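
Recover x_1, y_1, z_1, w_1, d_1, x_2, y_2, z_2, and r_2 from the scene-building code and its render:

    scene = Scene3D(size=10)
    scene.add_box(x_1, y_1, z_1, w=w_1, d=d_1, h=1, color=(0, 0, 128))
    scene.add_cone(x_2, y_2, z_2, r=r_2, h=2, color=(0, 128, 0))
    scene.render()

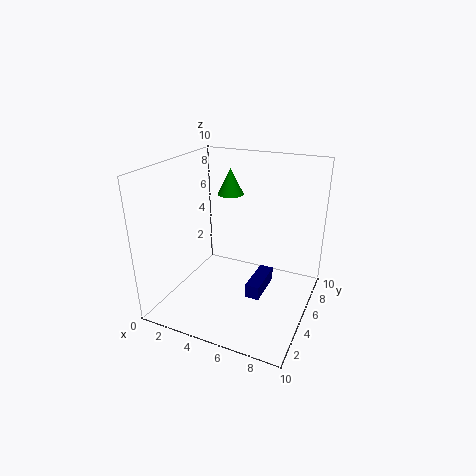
x_1 = 6; y_1 = 4; z_1 = 1; w_1 = 1; d_1 = 3; x_2 = 3; y_2 = 8; z_2 = 7; r_2 = 1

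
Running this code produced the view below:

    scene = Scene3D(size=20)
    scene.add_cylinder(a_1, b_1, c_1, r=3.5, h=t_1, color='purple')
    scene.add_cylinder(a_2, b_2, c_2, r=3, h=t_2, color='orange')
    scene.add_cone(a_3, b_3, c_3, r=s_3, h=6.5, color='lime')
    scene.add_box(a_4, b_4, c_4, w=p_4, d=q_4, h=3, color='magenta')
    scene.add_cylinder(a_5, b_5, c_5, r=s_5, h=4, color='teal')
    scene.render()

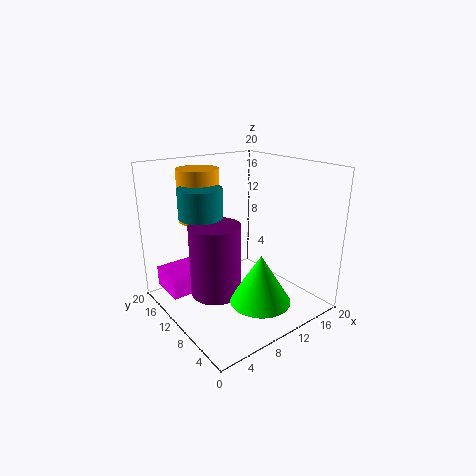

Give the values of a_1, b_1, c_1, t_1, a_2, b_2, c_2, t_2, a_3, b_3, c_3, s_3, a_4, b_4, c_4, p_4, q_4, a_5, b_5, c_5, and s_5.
a_1 = 6.5, b_1 = 10.5, c_1 = 2.5, t_1 = 10, a_2 = 7.5, b_2 = 16, c_2 = 11.5, t_2 = 7.5, a_3 = 9.5, b_3 = 4.5, c_3 = 3, s_3 = 4, a_4 = 1.5, b_4 = 13.5, c_4 = 1.5, p_4 = 6.5, q_4 = 5.5, a_5 = 6, b_5 = 13, c_5 = 13, s_5 = 3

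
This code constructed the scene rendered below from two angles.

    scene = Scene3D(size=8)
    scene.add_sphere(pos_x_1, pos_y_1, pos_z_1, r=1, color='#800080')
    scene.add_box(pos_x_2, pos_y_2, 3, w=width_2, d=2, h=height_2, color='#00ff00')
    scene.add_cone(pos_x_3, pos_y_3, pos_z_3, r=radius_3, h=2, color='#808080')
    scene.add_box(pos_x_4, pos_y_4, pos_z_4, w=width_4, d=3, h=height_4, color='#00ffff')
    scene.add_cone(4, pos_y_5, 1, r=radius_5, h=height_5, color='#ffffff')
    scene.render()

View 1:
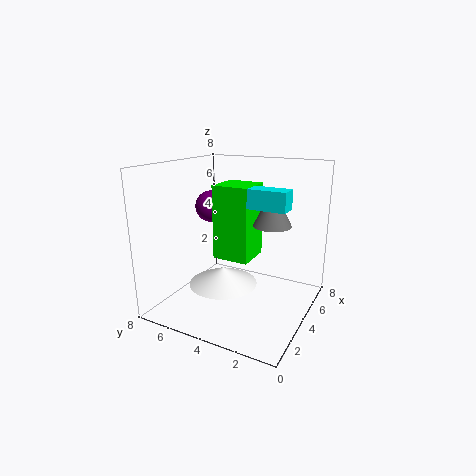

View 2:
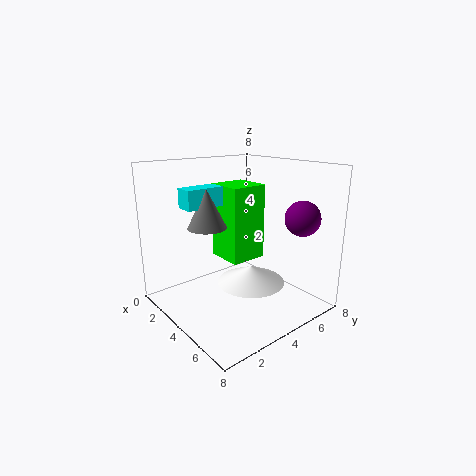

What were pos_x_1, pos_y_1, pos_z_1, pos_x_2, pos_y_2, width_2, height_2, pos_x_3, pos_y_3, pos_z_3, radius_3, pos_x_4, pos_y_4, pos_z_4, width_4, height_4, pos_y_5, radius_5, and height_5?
pos_x_1 = 6; pos_y_1 = 7; pos_z_1 = 5; pos_x_2 = 3; pos_y_2 = 3; width_2 = 2; height_2 = 4; pos_x_3 = 4; pos_y_3 = 2; pos_z_3 = 5; radius_3 = 1; pos_x_4 = 3; pos_y_4 = 1; pos_z_4 = 6; width_4 = 1; height_4 = 1; pos_y_5 = 5; radius_5 = 2; height_5 = 1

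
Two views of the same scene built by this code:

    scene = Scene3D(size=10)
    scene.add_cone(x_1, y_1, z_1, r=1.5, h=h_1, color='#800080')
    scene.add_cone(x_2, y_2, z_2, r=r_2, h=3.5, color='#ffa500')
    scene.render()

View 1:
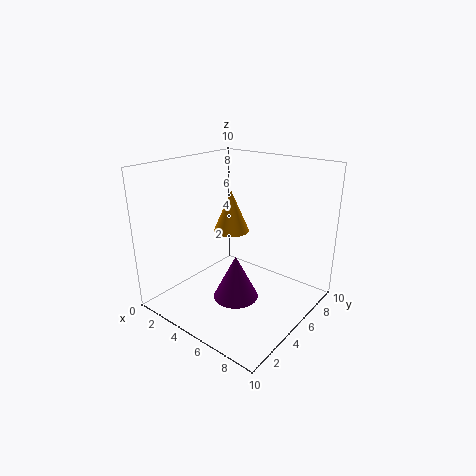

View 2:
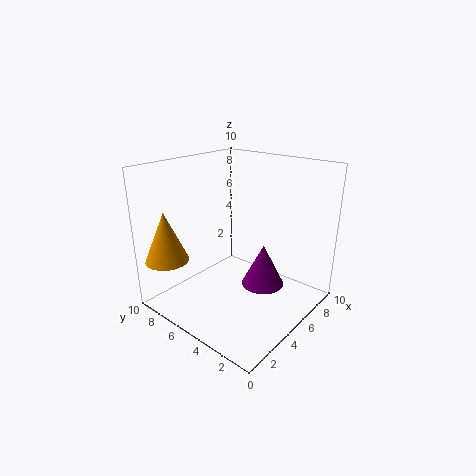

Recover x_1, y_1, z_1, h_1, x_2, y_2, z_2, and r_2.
x_1 = 6; y_1 = 3.5; z_1 = 1.5; h_1 = 3; x_2 = 1.5; y_2 = 8.5; z_2 = 3.5; r_2 = 1.5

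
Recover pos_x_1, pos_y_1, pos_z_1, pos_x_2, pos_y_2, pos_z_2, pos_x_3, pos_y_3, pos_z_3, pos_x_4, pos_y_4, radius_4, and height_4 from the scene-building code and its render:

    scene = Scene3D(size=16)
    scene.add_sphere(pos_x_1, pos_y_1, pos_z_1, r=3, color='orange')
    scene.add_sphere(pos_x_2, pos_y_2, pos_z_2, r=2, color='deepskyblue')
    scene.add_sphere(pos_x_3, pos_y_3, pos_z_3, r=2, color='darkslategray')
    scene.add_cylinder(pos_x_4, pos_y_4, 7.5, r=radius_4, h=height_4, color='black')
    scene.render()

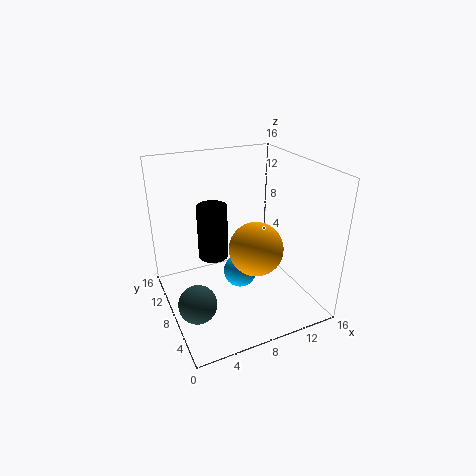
pos_x_1 = 9.5, pos_y_1 = 6.5, pos_z_1 = 7, pos_x_2 = 9, pos_y_2 = 9.5, pos_z_2 = 2.5, pos_x_3 = 2, pos_y_3 = 5, pos_z_3 = 3, pos_x_4 = 4.5, pos_y_4 = 6.5, radius_4 = 1.5, height_4 = 5.5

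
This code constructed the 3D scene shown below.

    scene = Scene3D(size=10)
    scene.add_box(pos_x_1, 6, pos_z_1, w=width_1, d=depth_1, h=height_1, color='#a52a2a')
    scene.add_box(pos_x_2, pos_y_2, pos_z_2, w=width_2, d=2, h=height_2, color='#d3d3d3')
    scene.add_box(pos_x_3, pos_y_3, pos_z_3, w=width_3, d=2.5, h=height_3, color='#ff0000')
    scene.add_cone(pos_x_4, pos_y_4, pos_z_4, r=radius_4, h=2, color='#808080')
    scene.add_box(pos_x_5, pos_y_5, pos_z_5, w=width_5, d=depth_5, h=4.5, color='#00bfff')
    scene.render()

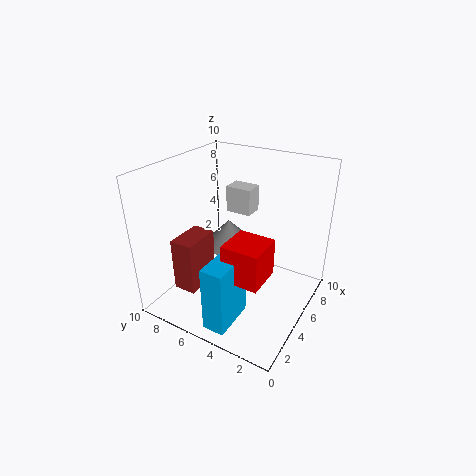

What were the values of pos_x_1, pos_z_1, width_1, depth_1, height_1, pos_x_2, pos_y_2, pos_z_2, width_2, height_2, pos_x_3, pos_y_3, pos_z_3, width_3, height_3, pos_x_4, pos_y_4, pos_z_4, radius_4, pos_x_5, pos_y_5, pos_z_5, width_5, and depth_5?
pos_x_1 = 1, pos_z_1 = 2.5, width_1 = 2.5, depth_1 = 1.5, height_1 = 3.5, pos_x_2 = 7.5, pos_y_2 = 5.5, pos_z_2 = 5.5, width_2 = 1.5, height_2 = 2, pos_x_3 = 2, pos_y_3 = 2, pos_z_3 = 3.5, width_3 = 2.5, height_3 = 2.5, pos_x_4 = 7, pos_y_4 = 7, pos_z_4 = 3, radius_4 = 2, pos_x_5 = 0.5, pos_y_5 = 3.5, pos_z_5 = 0.5, width_5 = 3, depth_5 = 1.5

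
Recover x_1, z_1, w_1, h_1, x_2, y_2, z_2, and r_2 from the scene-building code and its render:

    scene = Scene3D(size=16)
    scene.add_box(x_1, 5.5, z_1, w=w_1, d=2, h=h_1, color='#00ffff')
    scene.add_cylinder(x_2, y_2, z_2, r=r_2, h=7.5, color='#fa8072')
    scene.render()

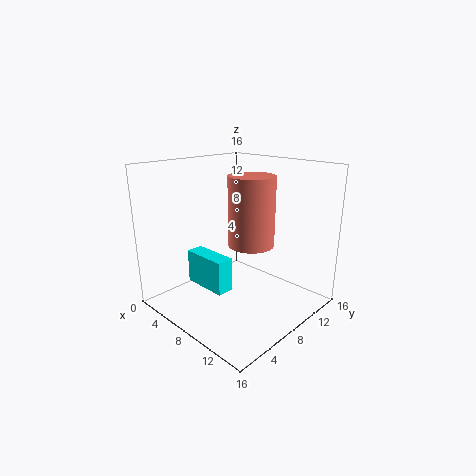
x_1 = 2
z_1 = 1.5
w_1 = 5.5
h_1 = 4
x_2 = 9.5
y_2 = 8.5
z_2 = 7.5
r_2 = 2.5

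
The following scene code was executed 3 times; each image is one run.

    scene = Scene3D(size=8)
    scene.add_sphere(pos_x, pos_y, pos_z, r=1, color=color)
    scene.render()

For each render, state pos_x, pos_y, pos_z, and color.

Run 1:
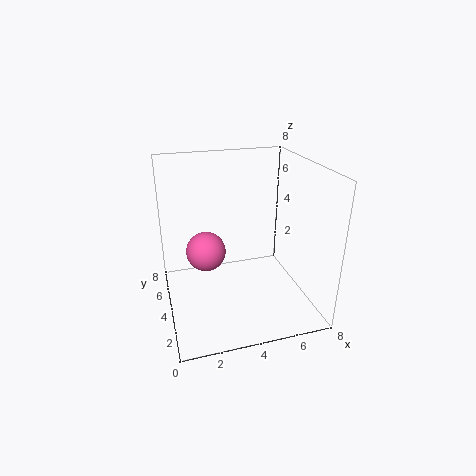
pos_x = 2
pos_y = 3
pos_z = 4
color = 'hotpink'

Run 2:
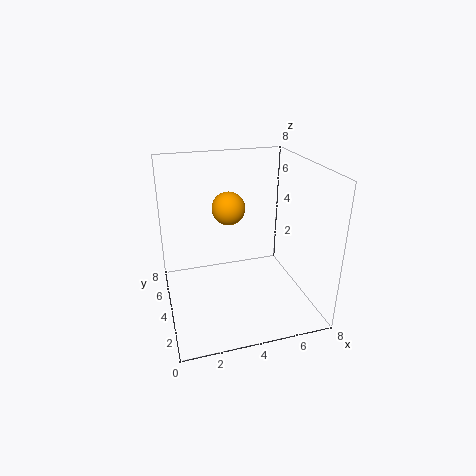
pos_x = 4
pos_y = 6
pos_z = 5
color = 'orange'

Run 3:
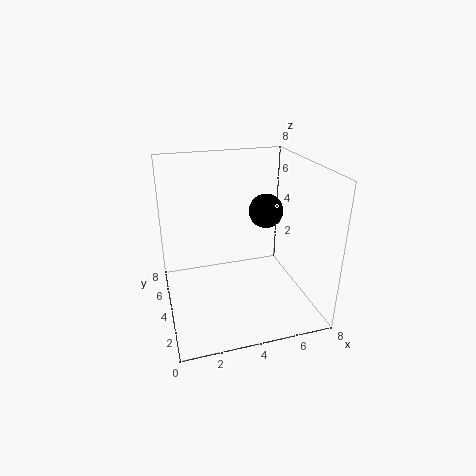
pos_x = 6
pos_y = 5
pos_z = 5
color = 'black'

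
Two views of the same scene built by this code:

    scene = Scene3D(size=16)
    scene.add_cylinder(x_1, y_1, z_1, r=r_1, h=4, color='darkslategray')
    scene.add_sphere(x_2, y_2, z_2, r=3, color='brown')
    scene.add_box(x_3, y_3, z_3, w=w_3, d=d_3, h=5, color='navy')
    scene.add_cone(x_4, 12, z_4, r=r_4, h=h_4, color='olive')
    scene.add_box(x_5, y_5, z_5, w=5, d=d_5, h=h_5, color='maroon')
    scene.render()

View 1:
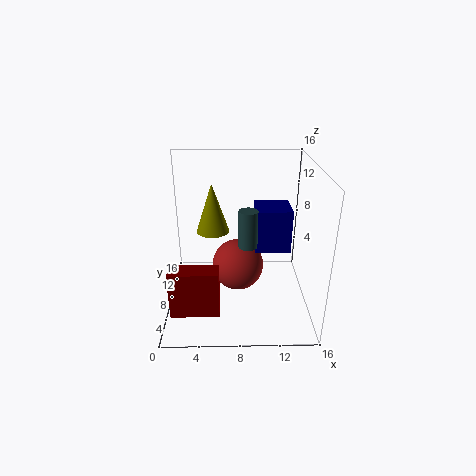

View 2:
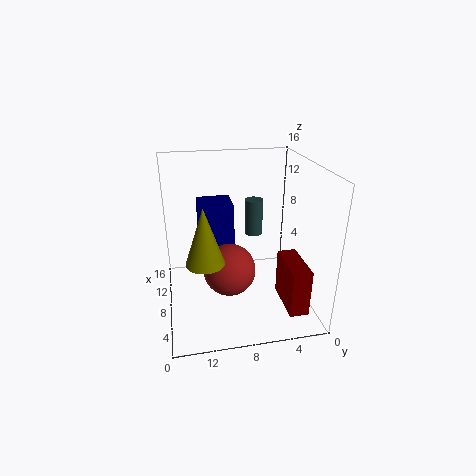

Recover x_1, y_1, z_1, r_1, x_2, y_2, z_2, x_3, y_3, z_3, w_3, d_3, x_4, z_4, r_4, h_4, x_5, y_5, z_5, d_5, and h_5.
x_1 = 9; y_1 = 6; z_1 = 8; r_1 = 1; x_2 = 8; y_2 = 9; z_2 = 4; x_3 = 10; y_3 = 8; z_3 = 6; w_3 = 4; d_3 = 4; x_4 = 5; z_4 = 7; r_4 = 2; h_4 = 6; x_5 = 1; y_5 = 2; z_5 = 2; d_5 = 2; h_5 = 5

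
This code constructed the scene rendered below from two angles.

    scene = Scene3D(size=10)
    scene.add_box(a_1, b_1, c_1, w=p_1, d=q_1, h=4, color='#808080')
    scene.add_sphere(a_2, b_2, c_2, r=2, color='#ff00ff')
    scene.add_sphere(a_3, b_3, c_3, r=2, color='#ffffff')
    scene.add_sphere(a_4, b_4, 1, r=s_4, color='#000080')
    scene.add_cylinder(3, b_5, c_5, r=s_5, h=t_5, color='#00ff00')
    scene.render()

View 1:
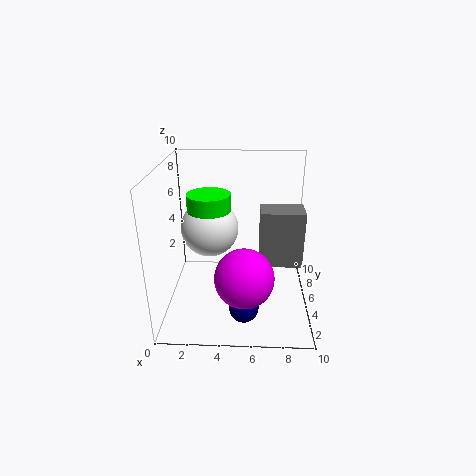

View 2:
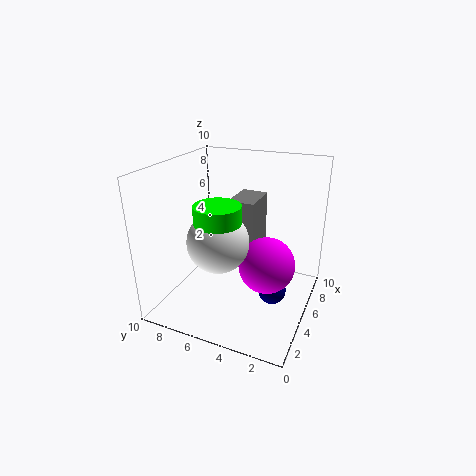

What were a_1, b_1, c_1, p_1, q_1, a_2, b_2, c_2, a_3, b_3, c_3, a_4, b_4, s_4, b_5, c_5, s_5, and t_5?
a_1 = 6.5, b_1 = 4.5, c_1 = 3, p_1 = 3, q_1 = 2, a_2 = 5.5, b_2 = 3, c_2 = 3, a_3 = 3, b_3 = 5.5, c_3 = 5.5, a_4 = 5.5, b_4 = 2.5, s_4 = 1, b_5 = 5.5, c_5 = 4.5, s_5 = 1.5, t_5 = 3.5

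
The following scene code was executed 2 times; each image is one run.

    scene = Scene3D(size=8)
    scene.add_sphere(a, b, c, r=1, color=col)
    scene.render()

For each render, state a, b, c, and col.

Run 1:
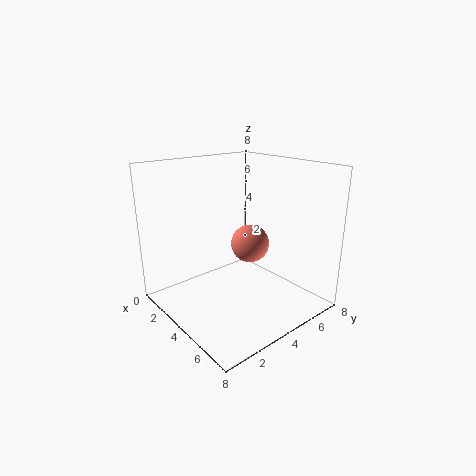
a = 5
b = 4
c = 4
col = 'salmon'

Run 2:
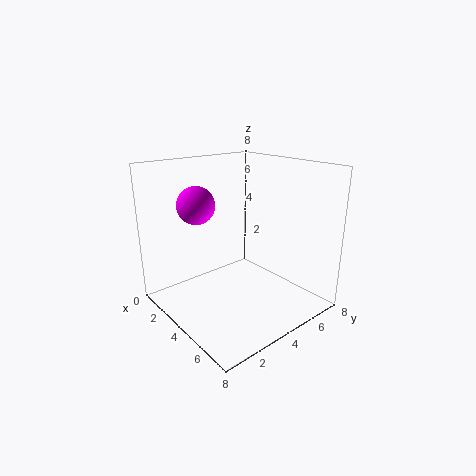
a = 3
b = 2
c = 6
col = 'magenta'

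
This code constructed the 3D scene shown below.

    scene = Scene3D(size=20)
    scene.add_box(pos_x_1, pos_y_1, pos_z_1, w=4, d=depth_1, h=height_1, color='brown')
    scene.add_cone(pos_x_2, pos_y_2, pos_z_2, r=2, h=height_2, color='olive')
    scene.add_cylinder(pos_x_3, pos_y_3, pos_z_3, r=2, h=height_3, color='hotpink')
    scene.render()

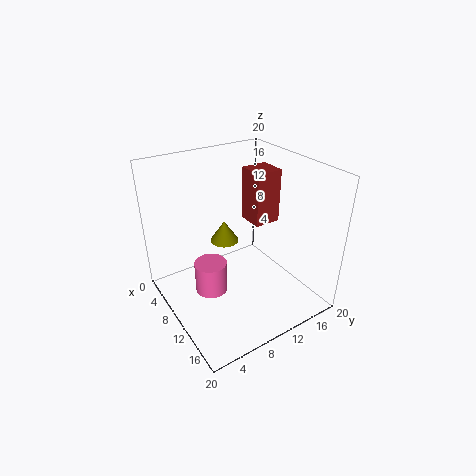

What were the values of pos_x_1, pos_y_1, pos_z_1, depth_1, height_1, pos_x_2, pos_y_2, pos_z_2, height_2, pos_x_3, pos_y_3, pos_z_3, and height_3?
pos_x_1 = 5; pos_y_1 = 14; pos_z_1 = 10; depth_1 = 4; height_1 = 8; pos_x_2 = 8; pos_y_2 = 9; pos_z_2 = 9; height_2 = 3; pos_x_3 = 13; pos_y_3 = 4; pos_z_3 = 6; height_3 = 4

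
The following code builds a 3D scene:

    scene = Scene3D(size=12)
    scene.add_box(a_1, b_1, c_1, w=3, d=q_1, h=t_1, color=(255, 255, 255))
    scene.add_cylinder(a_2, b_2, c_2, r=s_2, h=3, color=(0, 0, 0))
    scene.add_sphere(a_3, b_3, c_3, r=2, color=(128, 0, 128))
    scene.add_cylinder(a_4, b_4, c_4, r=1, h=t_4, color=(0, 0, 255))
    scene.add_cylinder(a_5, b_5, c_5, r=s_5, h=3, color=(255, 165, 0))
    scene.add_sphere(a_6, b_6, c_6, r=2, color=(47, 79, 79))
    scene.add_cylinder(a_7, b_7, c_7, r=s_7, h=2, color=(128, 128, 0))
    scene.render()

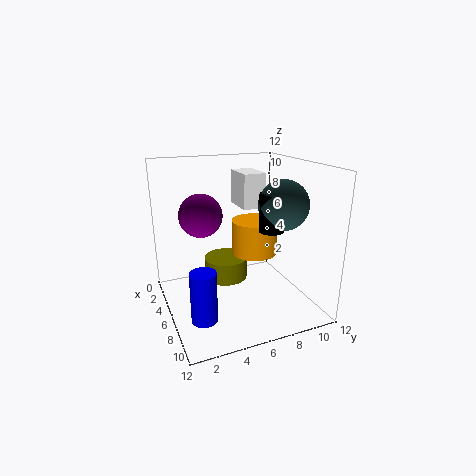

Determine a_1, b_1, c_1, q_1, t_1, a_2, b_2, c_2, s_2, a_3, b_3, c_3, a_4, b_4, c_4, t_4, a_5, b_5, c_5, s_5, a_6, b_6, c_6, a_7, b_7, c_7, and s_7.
a_1 = 2; b_1 = 7; c_1 = 8; q_1 = 2; t_1 = 3; a_2 = 8; b_2 = 8; c_2 = 7; s_2 = 1; a_3 = 2; b_3 = 4; c_3 = 7; a_4 = 9; b_4 = 2; c_4 = 1; t_4 = 4; a_5 = 5; b_5 = 8; c_5 = 4; s_5 = 2; a_6 = 8; b_6 = 9; c_6 = 9; a_7 = 3; b_7 = 6; c_7 = 1; s_7 = 2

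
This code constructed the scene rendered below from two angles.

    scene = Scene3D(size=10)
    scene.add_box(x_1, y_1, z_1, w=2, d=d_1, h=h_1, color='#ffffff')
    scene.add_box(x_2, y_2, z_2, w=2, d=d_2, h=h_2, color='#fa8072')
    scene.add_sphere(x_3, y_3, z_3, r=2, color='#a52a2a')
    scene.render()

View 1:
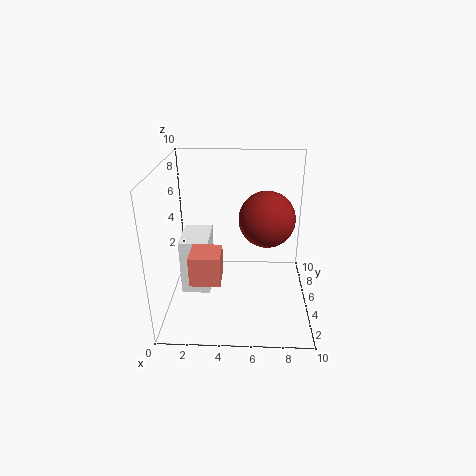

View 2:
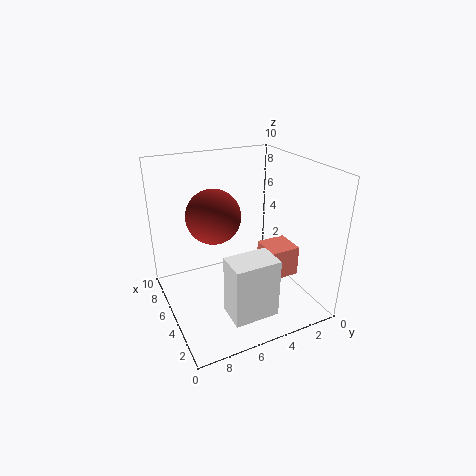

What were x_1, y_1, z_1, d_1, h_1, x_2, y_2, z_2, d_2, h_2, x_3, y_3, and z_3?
x_1 = 1
y_1 = 4
z_1 = 1
d_1 = 3
h_1 = 4
x_2 = 2
y_2 = 2
z_2 = 3
d_2 = 2
h_2 = 2
x_3 = 7
y_3 = 6
z_3 = 6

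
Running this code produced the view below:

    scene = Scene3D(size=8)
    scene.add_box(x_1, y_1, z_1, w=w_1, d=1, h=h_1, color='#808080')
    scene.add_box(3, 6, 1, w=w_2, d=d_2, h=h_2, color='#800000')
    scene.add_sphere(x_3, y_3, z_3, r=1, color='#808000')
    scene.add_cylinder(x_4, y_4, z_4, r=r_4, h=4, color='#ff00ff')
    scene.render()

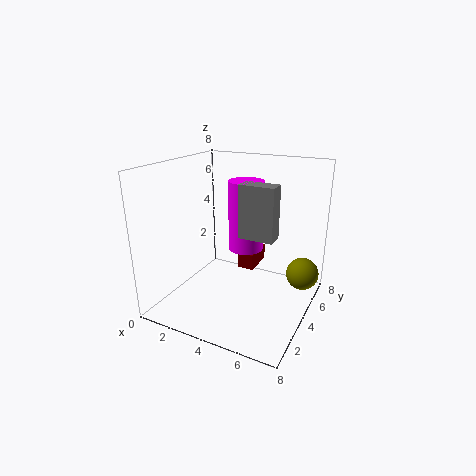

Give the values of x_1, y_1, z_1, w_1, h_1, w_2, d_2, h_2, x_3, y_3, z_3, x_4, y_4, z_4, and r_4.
x_1 = 4, y_1 = 4, z_1 = 4, w_1 = 2, h_1 = 3, w_2 = 1, d_2 = 2, h_2 = 1, x_3 = 7, y_3 = 7, z_3 = 1, x_4 = 4, y_4 = 5, z_4 = 3, r_4 = 1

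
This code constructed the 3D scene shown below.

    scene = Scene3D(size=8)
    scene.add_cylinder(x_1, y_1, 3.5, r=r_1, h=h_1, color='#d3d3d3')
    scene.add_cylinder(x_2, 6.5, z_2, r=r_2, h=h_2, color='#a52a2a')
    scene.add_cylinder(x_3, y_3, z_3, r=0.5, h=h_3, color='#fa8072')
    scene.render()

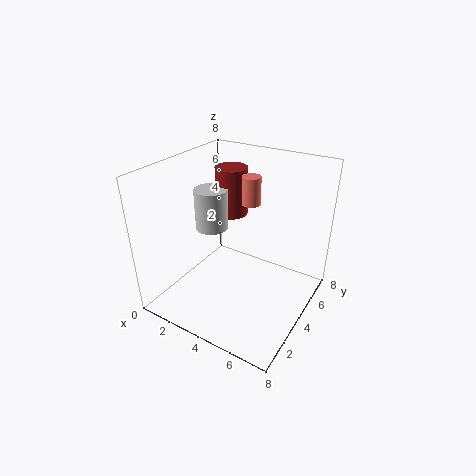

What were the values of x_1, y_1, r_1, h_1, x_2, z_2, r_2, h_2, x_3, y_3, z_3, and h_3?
x_1 = 1.5; y_1 = 5; r_1 = 1; h_1 = 2.5; x_2 = 2; z_2 = 4; r_2 = 1; h_2 = 3; x_3 = 4.5; y_3 = 4.5; z_3 = 6; h_3 = 1.5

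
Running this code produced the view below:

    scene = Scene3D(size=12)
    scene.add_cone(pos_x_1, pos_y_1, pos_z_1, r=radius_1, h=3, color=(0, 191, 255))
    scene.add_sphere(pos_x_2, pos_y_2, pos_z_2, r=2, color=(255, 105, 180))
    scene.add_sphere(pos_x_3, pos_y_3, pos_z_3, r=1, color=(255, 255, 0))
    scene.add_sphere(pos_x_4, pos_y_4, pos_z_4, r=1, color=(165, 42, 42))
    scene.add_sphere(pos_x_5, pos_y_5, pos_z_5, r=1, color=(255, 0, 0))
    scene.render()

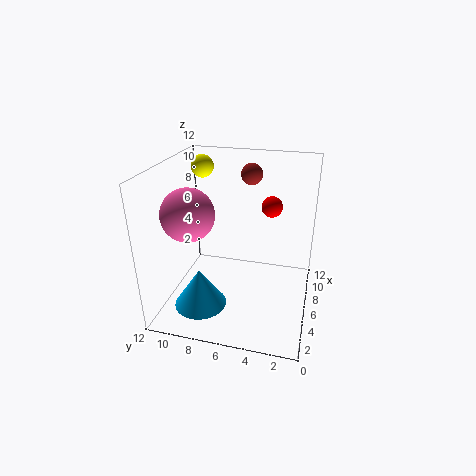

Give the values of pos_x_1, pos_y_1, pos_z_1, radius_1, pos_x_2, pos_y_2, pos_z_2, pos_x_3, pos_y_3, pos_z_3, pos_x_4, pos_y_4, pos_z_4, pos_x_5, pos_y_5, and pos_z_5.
pos_x_1 = 2; pos_y_1 = 8; pos_z_1 = 2; radius_1 = 2; pos_x_2 = 3; pos_y_2 = 9; pos_z_2 = 9; pos_x_3 = 9; pos_y_3 = 10; pos_z_3 = 11; pos_x_4 = 11; pos_y_4 = 6; pos_z_4 = 10; pos_x_5 = 11; pos_y_5 = 4; pos_z_5 = 7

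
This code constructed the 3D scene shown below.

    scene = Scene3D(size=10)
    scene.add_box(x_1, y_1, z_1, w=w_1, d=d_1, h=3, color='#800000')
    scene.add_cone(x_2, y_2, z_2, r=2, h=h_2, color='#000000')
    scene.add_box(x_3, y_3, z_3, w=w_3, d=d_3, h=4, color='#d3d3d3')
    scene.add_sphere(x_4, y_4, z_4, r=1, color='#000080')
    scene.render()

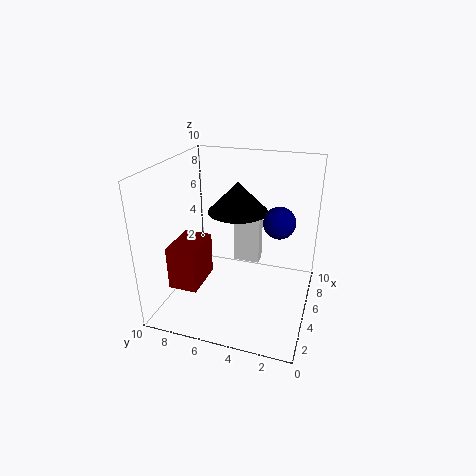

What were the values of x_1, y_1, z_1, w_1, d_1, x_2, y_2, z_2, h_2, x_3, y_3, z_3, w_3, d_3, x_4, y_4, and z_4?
x_1 = 2, y_1 = 7, z_1 = 2, w_1 = 3, d_1 = 2, x_2 = 5, y_2 = 5, z_2 = 7, h_2 = 2, x_3 = 7, y_3 = 4, z_3 = 2, w_3 = 1, d_3 = 2, x_4 = 4, y_4 = 2, z_4 = 7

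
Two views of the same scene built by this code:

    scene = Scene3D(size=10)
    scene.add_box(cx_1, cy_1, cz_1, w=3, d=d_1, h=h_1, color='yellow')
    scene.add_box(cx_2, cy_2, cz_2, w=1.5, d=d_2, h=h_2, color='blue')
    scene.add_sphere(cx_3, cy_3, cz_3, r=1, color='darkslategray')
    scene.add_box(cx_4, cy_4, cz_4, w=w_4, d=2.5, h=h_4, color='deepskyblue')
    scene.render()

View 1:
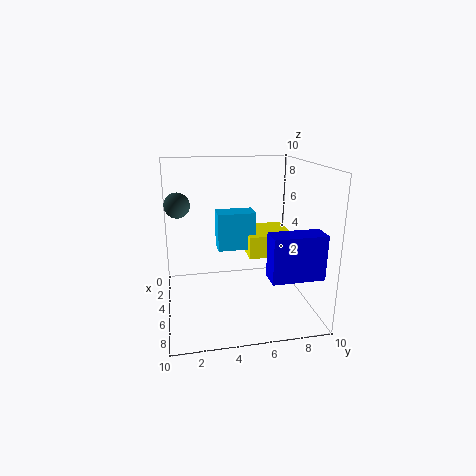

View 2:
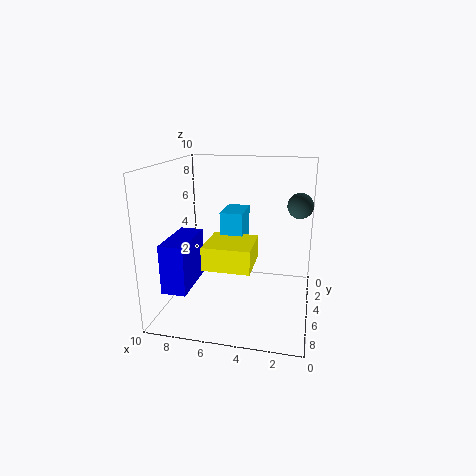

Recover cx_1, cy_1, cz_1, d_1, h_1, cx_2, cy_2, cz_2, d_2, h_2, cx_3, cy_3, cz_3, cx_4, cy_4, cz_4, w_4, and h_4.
cx_1 = 3.5, cy_1 = 5.5, cz_1 = 4, d_1 = 3, h_1 = 1.5, cx_2 = 7, cy_2 = 6.5, cz_2 = 3, d_2 = 3.5, h_2 = 3, cx_3 = 1, cy_3 = 1, cz_3 = 6.5, cx_4 = 4.5, cy_4 = 3.5, cz_4 = 4.5, w_4 = 1.5, h_4 = 2.5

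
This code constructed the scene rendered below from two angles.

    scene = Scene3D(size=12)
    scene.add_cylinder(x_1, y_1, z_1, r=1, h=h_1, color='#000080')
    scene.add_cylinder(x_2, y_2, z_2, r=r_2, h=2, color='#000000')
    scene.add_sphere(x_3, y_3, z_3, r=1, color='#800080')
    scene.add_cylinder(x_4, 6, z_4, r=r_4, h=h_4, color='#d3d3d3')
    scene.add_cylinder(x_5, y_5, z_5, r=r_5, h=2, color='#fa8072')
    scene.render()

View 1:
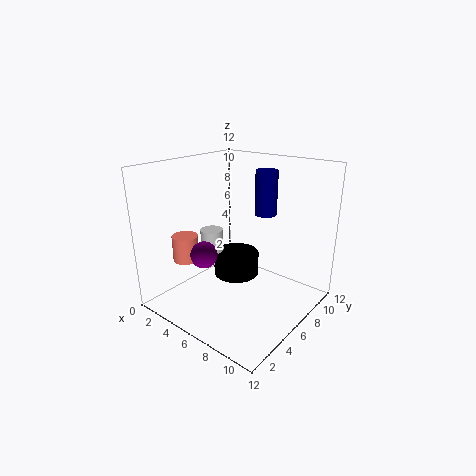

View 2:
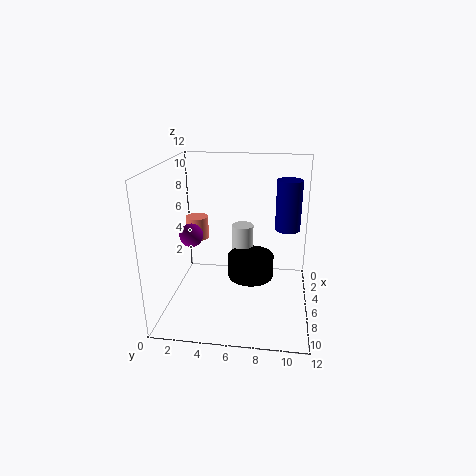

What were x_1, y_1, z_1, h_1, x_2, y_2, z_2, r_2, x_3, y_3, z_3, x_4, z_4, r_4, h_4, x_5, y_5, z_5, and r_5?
x_1 = 6
y_1 = 10
z_1 = 7
h_1 = 4
x_2 = 5
y_2 = 7
z_2 = 2
r_2 = 2
x_3 = 6
y_3 = 2
z_3 = 6
x_4 = 3
z_4 = 3
r_4 = 1
h_4 = 3
x_5 = 4
y_5 = 2
z_5 = 5
r_5 = 1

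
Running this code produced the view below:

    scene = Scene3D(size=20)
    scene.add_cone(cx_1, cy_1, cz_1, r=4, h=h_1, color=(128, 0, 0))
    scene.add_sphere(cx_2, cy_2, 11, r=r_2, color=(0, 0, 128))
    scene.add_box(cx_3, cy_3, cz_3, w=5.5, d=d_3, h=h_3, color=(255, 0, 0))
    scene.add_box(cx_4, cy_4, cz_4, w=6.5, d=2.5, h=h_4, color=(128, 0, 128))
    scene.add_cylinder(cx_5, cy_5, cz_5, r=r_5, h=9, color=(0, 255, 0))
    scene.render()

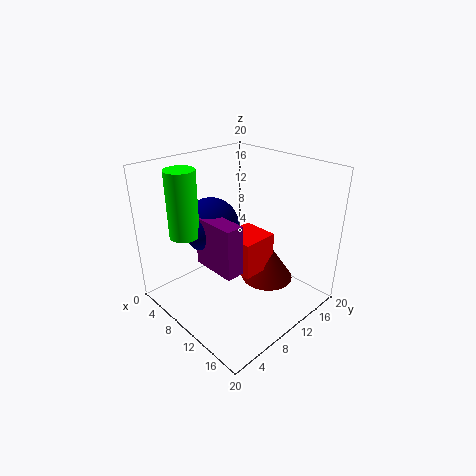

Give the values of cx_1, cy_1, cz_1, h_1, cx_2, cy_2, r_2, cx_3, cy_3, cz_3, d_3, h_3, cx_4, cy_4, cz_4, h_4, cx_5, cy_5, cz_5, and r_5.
cx_1 = 10.5
cy_1 = 16
cz_1 = 1
h_1 = 6
cx_2 = 6
cy_2 = 8.5
r_2 = 4
cx_3 = 6
cy_3 = 10.5
cz_3 = 3.5
d_3 = 5.5
h_3 = 5.5
cx_4 = 6.5
cy_4 = 5.5
cz_4 = 6.5
h_4 = 7
cx_5 = 6
cy_5 = 4
cz_5 = 11
r_5 = 2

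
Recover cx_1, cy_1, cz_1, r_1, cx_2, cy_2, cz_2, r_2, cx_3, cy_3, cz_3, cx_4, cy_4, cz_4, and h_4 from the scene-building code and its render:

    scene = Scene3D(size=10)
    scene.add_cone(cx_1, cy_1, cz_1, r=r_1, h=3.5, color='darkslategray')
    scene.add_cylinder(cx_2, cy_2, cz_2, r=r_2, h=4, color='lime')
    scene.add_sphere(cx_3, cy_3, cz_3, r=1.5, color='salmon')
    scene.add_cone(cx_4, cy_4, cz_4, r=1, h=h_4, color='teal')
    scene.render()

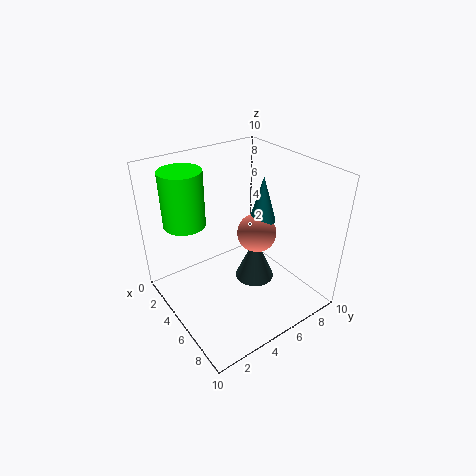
cx_1 = 4.5, cy_1 = 7, cz_1 = 0.5, r_1 = 1.5, cx_2 = 2, cy_2 = 2.5, cz_2 = 5.5, r_2 = 1.5, cx_3 = 4, cy_3 = 7.5, cz_3 = 4, cx_4 = 4, cy_4 = 8, cz_4 = 5, h_4 = 3.5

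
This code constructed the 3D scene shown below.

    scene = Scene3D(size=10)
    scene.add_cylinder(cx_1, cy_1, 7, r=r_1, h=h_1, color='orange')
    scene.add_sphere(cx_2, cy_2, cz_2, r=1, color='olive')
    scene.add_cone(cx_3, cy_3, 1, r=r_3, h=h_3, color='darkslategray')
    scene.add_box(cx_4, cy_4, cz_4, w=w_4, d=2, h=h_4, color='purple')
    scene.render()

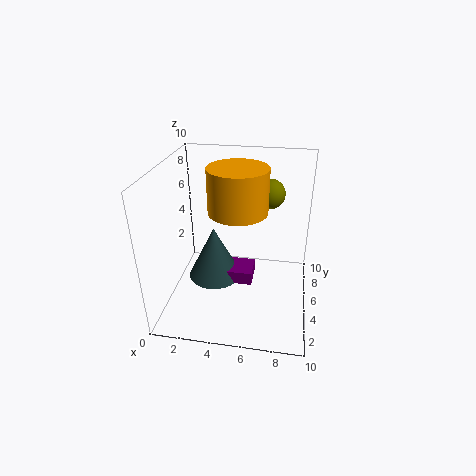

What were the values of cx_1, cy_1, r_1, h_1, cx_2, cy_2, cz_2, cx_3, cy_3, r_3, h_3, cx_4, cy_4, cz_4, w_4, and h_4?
cx_1 = 5
cy_1 = 5
r_1 = 2
h_1 = 3
cx_2 = 7
cy_2 = 6
cz_2 = 8
cx_3 = 3
cy_3 = 6
r_3 = 2
h_3 = 4
cx_4 = 4
cy_4 = 5
cz_4 = 1
w_4 = 2
h_4 = 1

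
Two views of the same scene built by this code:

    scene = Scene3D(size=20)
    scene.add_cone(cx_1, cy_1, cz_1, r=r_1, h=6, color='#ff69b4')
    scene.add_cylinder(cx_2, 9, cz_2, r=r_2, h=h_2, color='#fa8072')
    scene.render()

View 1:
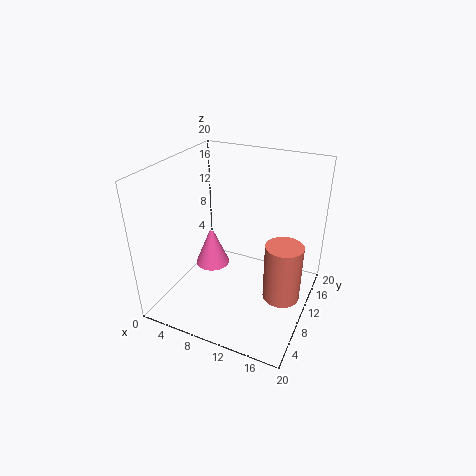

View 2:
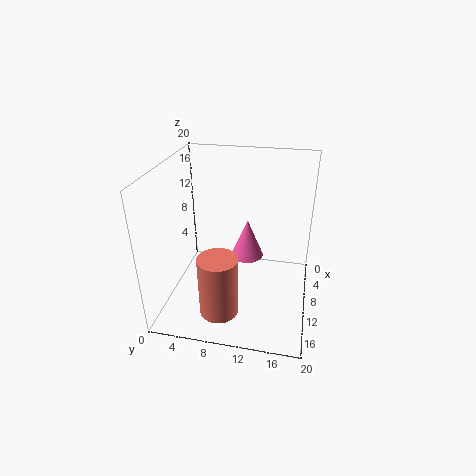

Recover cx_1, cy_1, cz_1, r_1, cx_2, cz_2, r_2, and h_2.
cx_1 = 5.5, cy_1 = 10.5, cz_1 = 4.5, r_1 = 2.5, cx_2 = 17, cz_2 = 3, r_2 = 2.5, h_2 = 8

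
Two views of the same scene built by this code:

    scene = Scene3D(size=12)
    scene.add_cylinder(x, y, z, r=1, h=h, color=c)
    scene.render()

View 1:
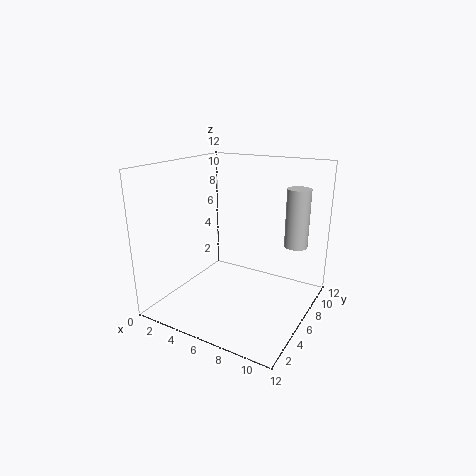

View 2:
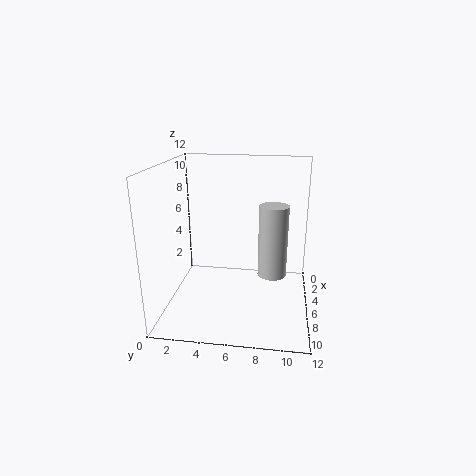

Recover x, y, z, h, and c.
x = 10, y = 9, z = 5, h = 5, c = 'lightgray'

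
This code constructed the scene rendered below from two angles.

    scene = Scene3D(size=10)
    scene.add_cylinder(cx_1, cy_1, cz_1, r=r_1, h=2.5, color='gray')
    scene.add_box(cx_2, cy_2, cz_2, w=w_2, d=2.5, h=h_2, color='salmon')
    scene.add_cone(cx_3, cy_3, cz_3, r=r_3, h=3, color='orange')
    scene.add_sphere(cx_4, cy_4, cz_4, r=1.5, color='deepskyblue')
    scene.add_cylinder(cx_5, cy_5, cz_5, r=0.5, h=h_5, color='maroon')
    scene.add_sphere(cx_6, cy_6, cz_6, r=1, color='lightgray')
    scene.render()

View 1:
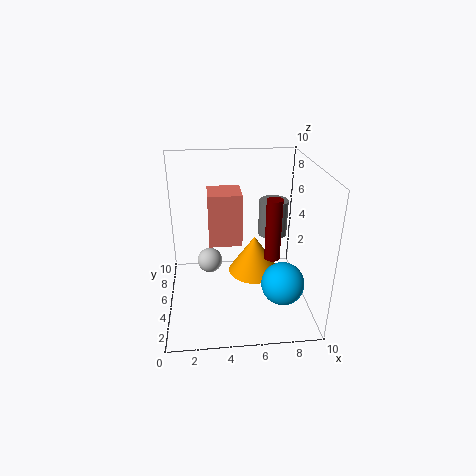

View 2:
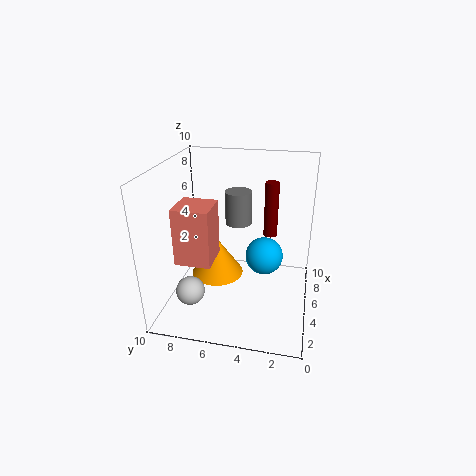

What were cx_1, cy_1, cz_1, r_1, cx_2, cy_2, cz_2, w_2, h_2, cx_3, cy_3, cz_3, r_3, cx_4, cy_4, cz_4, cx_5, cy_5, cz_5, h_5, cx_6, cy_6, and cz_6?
cx_1 = 7.5
cy_1 = 5.5
cz_1 = 5
r_1 = 1
cx_2 = 3
cy_2 = 6.5
cz_2 = 3.5
w_2 = 2.5
h_2 = 4
cx_3 = 6.5
cy_3 = 7
cz_3 = 1
r_3 = 2
cx_4 = 8
cy_4 = 3.5
cz_4 = 2
cx_5 = 7
cy_5 = 3
cz_5 = 4.5
h_5 = 4
cx_6 = 3
cy_6 = 8
cz_6 = 1.5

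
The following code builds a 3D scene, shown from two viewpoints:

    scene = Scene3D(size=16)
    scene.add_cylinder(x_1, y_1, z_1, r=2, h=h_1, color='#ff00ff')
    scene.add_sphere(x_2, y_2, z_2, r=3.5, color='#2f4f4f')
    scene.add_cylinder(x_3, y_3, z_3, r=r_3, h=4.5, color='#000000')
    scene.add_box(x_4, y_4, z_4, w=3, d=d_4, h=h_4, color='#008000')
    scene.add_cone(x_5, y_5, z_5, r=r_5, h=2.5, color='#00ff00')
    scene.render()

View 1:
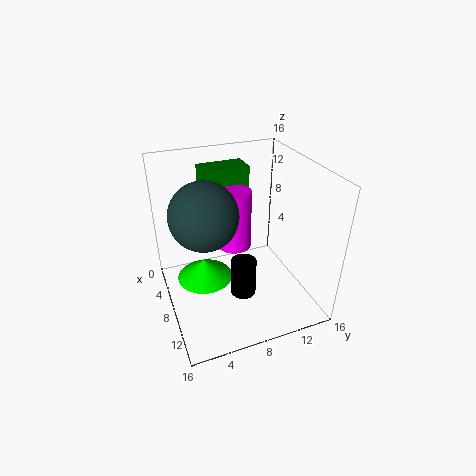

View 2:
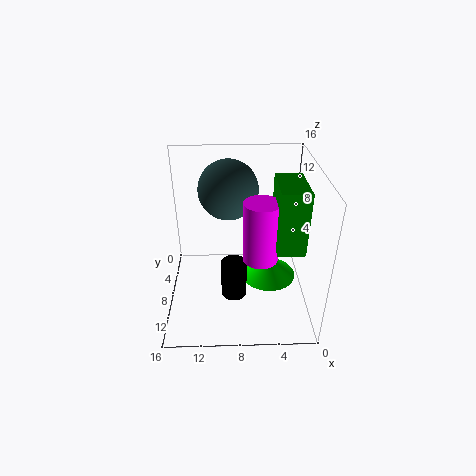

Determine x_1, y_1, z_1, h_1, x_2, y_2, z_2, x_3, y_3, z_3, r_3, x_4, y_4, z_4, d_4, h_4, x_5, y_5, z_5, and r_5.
x_1 = 5.5
y_1 = 8.5
z_1 = 5.5
h_1 = 7
x_2 = 9
y_2 = 4
z_2 = 12
x_3 = 8.5
y_3 = 8.5
z_3 = 0.5
r_3 = 1.5
x_4 = 1
y_4 = 5.5
z_4 = 7.5
d_4 = 5.5
h_4 = 7
x_5 = 4
y_5 = 5
z_5 = 0.5
r_5 = 3.5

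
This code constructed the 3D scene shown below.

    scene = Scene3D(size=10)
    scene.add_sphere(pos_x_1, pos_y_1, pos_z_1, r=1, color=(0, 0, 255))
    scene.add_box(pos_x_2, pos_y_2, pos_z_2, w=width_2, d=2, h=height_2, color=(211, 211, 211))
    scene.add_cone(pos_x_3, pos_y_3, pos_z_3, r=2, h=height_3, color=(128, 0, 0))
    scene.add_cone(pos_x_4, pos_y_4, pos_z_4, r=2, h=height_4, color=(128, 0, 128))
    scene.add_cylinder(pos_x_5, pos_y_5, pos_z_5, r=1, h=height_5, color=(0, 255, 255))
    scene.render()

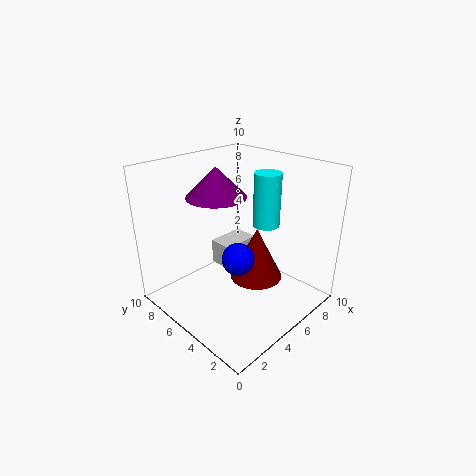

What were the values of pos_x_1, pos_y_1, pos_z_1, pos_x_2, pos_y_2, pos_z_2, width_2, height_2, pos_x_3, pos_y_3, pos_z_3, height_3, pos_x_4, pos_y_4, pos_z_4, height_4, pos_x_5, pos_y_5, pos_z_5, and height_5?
pos_x_1 = 3, pos_y_1 = 3, pos_z_1 = 5, pos_x_2 = 6, pos_y_2 = 7, pos_z_2 = 1, width_2 = 3, height_2 = 2, pos_x_3 = 7, pos_y_3 = 5, pos_z_3 = 1, height_3 = 4, pos_x_4 = 4, pos_y_4 = 6, pos_z_4 = 8, height_4 = 2, pos_x_5 = 8, pos_y_5 = 5, pos_z_5 = 5, height_5 = 4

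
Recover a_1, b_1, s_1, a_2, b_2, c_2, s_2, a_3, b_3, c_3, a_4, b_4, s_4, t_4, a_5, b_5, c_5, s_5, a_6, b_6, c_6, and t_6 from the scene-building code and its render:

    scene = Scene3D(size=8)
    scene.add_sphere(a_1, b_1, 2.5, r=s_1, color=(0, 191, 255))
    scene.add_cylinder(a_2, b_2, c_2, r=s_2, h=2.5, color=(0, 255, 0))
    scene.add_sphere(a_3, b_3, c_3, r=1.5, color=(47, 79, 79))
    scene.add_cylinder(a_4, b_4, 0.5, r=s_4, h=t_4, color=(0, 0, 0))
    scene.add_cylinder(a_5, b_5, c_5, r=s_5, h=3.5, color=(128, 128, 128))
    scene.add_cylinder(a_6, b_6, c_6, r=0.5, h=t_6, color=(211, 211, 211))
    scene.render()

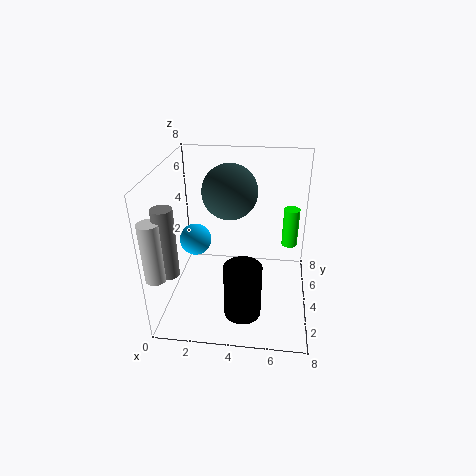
a_1 = 1
b_1 = 6
s_1 = 1
a_2 = 7
b_2 = 7
c_2 = 2
s_2 = 0.5
a_3 = 3.5
b_3 = 4.5
c_3 = 6.5
a_4 = 4.5
b_4 = 2
s_4 = 1
t_4 = 3
a_5 = 1
b_5 = 1
c_5 = 3.5
s_5 = 0.5
a_6 = 0.5
b_6 = 0.5
c_6 = 3.5
t_6 = 3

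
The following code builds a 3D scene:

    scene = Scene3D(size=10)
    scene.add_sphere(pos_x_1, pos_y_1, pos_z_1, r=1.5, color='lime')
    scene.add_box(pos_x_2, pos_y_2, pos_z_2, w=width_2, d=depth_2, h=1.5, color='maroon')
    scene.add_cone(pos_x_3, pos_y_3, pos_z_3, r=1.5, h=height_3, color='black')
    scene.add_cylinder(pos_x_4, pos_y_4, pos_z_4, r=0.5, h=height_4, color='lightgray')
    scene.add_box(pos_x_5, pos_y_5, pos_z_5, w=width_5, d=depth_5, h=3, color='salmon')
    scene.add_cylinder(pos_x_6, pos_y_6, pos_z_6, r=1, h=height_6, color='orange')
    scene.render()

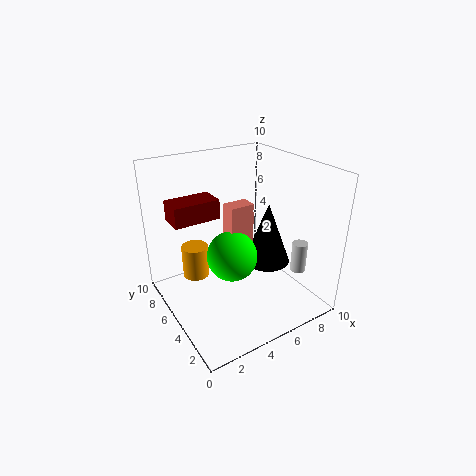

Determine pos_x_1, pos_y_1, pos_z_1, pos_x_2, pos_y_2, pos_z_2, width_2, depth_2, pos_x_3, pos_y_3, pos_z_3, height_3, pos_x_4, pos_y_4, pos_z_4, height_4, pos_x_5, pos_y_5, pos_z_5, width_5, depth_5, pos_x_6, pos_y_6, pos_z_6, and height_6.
pos_x_1 = 3; pos_y_1 = 2.5; pos_z_1 = 5.5; pos_x_2 = 1.5; pos_y_2 = 7.5; pos_z_2 = 5.5; width_2 = 3.5; depth_2 = 2; pos_x_3 = 6; pos_y_3 = 3; pos_z_3 = 4; height_3 = 4; pos_x_4 = 7.5; pos_y_4 = 1.5; pos_z_4 = 3.5; height_4 = 2; pos_x_5 = 3; pos_y_5 = 2.5; pos_z_5 = 5.5; width_5 = 1.5; depth_5 = 1; pos_x_6 = 3; pos_y_6 = 8; pos_z_6 = 1; height_6 = 2.5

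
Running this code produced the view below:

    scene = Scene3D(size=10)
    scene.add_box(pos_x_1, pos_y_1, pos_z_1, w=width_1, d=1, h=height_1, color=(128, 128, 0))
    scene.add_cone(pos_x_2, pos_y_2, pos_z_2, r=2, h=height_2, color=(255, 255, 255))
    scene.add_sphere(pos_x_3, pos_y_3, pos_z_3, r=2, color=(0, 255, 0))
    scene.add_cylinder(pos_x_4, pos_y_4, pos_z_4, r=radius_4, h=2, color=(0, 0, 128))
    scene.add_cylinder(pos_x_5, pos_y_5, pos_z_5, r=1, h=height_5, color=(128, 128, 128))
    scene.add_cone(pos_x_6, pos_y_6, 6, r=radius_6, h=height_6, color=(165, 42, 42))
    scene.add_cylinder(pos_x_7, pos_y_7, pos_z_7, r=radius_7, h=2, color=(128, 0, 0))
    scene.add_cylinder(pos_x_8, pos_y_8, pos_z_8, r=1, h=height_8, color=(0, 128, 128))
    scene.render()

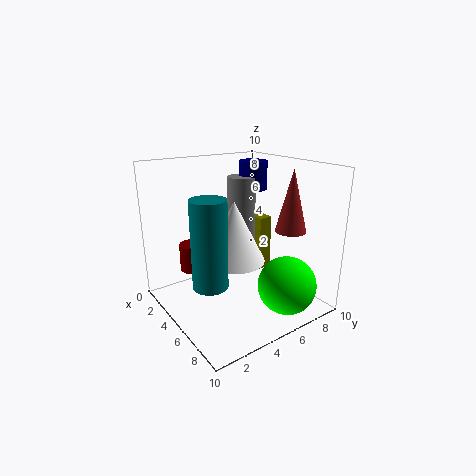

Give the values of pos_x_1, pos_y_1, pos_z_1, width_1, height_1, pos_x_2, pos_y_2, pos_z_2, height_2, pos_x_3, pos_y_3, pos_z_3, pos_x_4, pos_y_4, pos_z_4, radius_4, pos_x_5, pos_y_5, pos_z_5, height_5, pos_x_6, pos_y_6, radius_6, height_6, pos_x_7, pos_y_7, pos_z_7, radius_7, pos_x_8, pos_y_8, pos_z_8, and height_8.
pos_x_1 = 3; pos_y_1 = 7; pos_z_1 = 2; width_1 = 2; height_1 = 4; pos_x_2 = 6; pos_y_2 = 4; pos_z_2 = 4; height_2 = 4; pos_x_3 = 8; pos_y_3 = 7; pos_z_3 = 2; pos_x_4 = 4; pos_y_4 = 7; pos_z_4 = 8; radius_4 = 1; pos_x_5 = 4; pos_y_5 = 6; pos_z_5 = 4; height_5 = 5; pos_x_6 = 8; pos_y_6 = 7; radius_6 = 1; height_6 = 4; pos_x_7 = 2; pos_y_7 = 3; pos_z_7 = 2; radius_7 = 1; pos_x_8 = 8; pos_y_8 = 1; pos_z_8 = 4; height_8 = 5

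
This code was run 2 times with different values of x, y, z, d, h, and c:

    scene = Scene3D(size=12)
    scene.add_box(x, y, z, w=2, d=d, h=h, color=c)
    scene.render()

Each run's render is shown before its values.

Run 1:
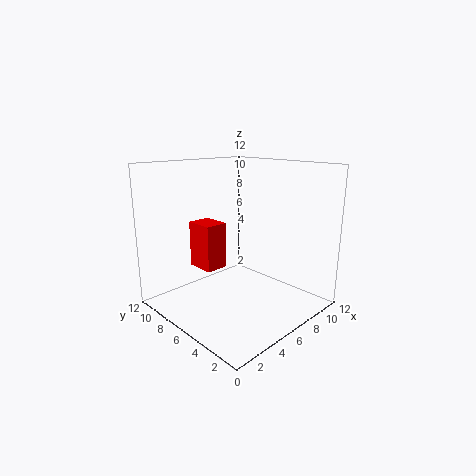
x = 4; y = 7.5; z = 3; d = 2.5; h = 4; c = 'red'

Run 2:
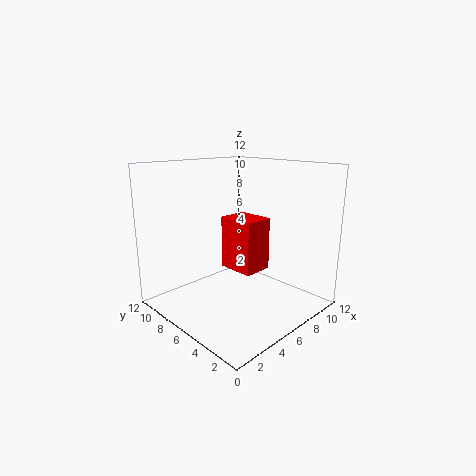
x = 2; y = 1; z = 5.5; d = 2.5; h = 3.5; c = 'red'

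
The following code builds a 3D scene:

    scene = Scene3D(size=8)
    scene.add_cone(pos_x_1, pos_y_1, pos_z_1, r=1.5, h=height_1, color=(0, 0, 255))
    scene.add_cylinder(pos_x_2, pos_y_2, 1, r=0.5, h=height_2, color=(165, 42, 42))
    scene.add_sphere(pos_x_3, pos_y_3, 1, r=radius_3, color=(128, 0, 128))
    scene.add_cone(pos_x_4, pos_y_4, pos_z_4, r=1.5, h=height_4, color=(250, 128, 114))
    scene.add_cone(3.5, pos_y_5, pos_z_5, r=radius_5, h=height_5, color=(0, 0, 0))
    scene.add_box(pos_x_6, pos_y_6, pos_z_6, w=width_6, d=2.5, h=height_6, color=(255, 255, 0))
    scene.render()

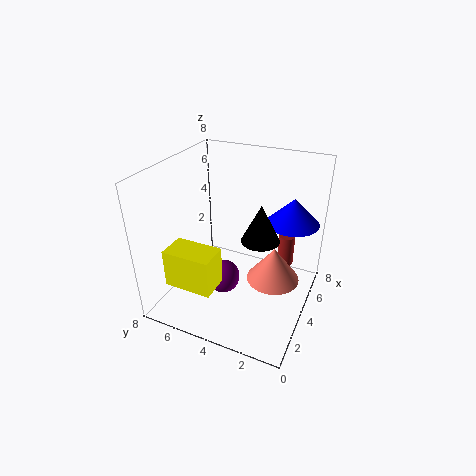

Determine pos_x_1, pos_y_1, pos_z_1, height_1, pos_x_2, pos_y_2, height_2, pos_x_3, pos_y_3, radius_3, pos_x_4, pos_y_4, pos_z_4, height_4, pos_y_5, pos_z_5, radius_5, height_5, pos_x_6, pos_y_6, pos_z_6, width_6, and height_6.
pos_x_1 = 6, pos_y_1 = 1.5, pos_z_1 = 4.5, height_1 = 1.5, pos_x_2 = 7, pos_y_2 = 2, height_2 = 2, pos_x_3 = 4, pos_y_3 = 5, radius_3 = 1, pos_x_4 = 4.5, pos_y_4 = 2, pos_z_4 = 1.5, height_4 = 2, pos_y_5 = 2.5, pos_z_5 = 4.5, radius_5 = 1, height_5 = 2, pos_x_6 = 0.5, pos_y_6 = 4, pos_z_6 = 2.5, width_6 = 1.5, height_6 = 2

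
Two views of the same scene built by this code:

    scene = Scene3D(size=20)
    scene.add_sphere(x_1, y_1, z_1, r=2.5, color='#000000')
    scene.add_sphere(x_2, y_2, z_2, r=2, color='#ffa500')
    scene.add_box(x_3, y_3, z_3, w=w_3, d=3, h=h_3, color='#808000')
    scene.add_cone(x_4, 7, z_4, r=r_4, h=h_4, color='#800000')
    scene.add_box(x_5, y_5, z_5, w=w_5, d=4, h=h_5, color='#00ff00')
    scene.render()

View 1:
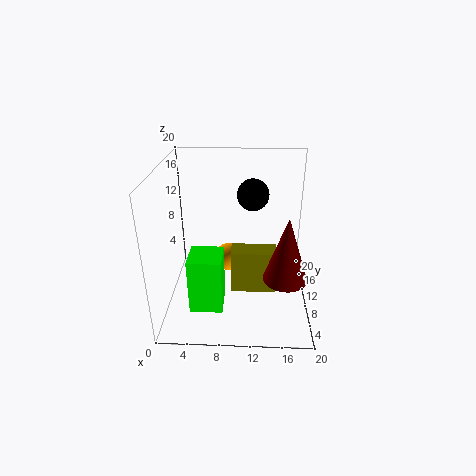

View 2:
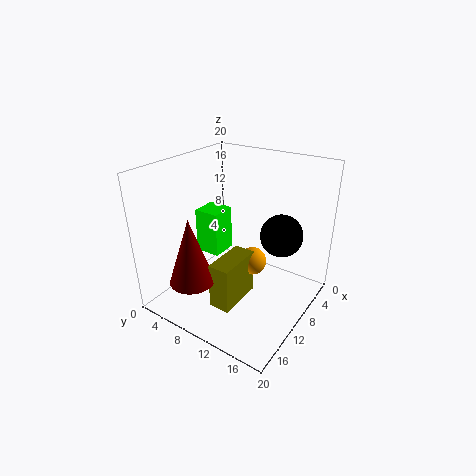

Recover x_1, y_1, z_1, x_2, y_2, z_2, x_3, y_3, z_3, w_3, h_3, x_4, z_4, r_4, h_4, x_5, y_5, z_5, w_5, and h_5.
x_1 = 12
y_1 = 17.5
z_1 = 13.5
x_2 = 8.5
y_2 = 11.5
z_2 = 6
x_3 = 9
y_3 = 9
z_3 = 1.5
w_3 = 6.5
h_3 = 6.5
x_4 = 16.5
z_4 = 5.5
r_4 = 3
h_4 = 9
x_5 = 4.5
y_5 = 1
z_5 = 4.5
w_5 = 4
h_5 = 7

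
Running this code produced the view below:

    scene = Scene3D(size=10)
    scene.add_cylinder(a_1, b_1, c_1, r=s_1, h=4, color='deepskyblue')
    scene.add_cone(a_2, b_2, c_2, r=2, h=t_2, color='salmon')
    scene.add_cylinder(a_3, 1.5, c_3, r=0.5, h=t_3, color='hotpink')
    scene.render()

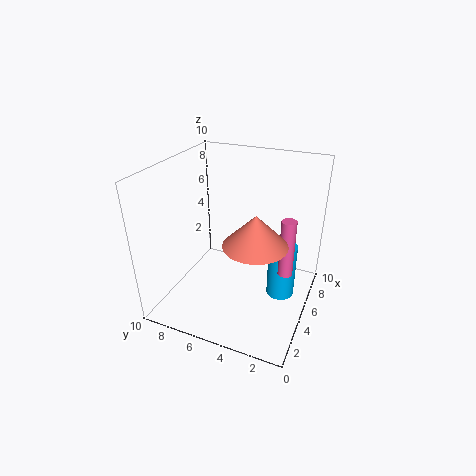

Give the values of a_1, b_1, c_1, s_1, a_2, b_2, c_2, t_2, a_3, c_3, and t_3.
a_1 = 6
b_1 = 2
c_1 = 0.5
s_1 = 1
a_2 = 3
b_2 = 3
c_2 = 6
t_2 = 2
a_3 = 5
c_3 = 3
t_3 = 4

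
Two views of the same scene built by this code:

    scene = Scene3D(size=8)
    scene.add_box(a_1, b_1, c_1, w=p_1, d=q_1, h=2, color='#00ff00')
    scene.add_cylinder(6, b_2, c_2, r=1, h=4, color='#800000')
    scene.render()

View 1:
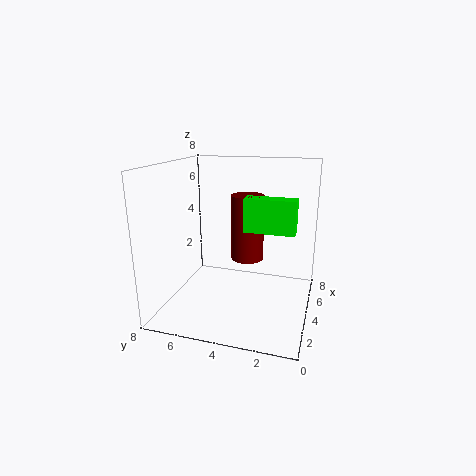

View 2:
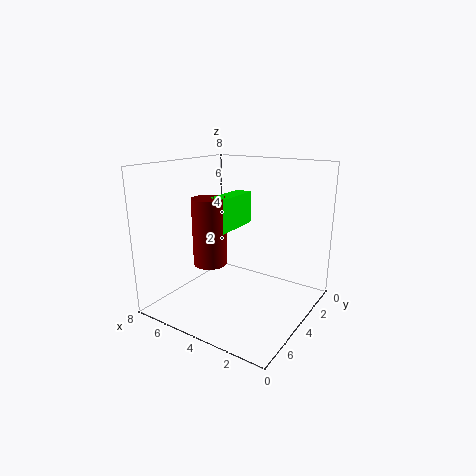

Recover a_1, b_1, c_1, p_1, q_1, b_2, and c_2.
a_1 = 5; b_1 = 1; c_1 = 4; p_1 = 1; q_1 = 3; b_2 = 4; c_2 = 2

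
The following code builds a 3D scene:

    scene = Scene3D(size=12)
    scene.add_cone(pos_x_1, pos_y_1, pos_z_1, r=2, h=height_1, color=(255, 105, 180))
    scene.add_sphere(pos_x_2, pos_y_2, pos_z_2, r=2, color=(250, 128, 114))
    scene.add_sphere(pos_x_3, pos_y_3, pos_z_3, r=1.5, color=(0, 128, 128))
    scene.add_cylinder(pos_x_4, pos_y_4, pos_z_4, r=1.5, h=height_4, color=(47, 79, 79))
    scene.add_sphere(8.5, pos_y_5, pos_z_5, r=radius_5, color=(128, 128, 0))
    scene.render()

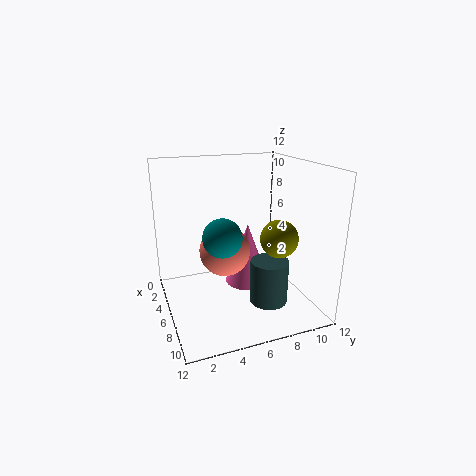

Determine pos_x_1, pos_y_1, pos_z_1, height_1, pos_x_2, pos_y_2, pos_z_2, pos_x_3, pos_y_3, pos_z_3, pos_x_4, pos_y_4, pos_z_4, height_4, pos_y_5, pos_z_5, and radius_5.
pos_x_1 = 4.5
pos_y_1 = 7.5
pos_z_1 = 1
height_1 = 5.5
pos_x_2 = 7
pos_y_2 = 4.5
pos_z_2 = 5.5
pos_x_3 = 8
pos_y_3 = 4
pos_z_3 = 7
pos_x_4 = 9
pos_y_4 = 7.5
pos_z_4 = 1.5
height_4 = 3.5
pos_y_5 = 8.5
pos_z_5 = 6.5
radius_5 = 1.5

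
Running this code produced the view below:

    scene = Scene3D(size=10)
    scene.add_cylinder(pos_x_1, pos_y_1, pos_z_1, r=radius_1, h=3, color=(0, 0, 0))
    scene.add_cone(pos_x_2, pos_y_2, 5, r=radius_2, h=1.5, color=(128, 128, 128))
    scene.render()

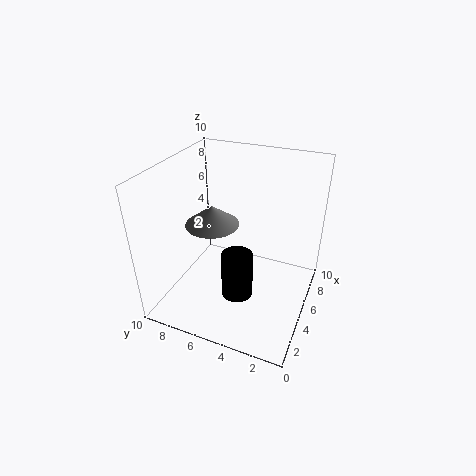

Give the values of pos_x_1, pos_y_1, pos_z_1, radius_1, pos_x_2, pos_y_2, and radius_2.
pos_x_1 = 2.5, pos_y_1 = 4, pos_z_1 = 2.5, radius_1 = 1, pos_x_2 = 6, pos_y_2 = 7.5, radius_2 = 2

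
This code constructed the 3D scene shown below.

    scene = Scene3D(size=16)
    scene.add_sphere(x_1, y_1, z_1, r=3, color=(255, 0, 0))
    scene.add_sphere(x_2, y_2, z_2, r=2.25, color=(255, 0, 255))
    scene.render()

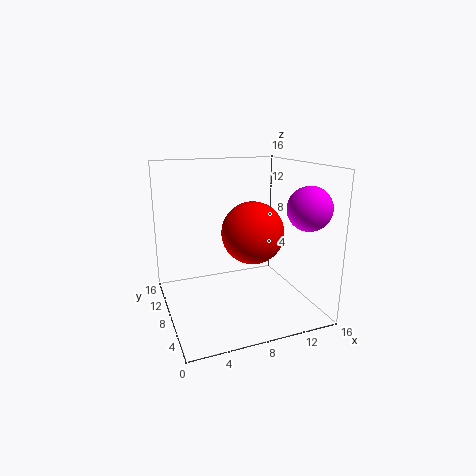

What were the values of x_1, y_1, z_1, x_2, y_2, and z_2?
x_1 = 7.75
y_1 = 3.5
z_1 = 10
x_2 = 13.5
y_2 = 2.75
z_2 = 12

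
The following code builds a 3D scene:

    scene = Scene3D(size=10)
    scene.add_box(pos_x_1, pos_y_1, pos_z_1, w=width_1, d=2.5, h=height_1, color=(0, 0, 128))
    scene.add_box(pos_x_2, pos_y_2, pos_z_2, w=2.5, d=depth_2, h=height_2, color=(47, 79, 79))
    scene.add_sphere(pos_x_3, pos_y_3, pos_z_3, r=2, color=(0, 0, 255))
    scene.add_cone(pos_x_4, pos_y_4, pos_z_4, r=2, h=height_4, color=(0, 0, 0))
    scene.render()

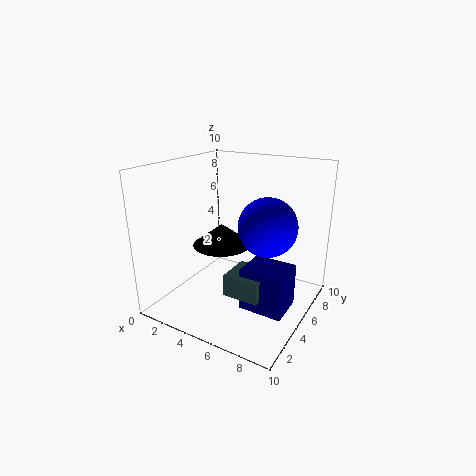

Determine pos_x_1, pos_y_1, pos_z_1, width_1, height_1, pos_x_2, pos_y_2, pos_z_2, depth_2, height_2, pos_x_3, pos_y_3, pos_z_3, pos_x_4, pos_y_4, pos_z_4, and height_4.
pos_x_1 = 6, pos_y_1 = 3.5, pos_z_1 = 0.5, width_1 = 3, height_1 = 3, pos_x_2 = 5, pos_y_2 = 3, pos_z_2 = 1.5, depth_2 = 2.5, height_2 = 1.5, pos_x_3 = 7, pos_y_3 = 5.5, pos_z_3 = 6, pos_x_4 = 4, pos_y_4 = 4.5, pos_z_4 = 4.5, height_4 = 1.5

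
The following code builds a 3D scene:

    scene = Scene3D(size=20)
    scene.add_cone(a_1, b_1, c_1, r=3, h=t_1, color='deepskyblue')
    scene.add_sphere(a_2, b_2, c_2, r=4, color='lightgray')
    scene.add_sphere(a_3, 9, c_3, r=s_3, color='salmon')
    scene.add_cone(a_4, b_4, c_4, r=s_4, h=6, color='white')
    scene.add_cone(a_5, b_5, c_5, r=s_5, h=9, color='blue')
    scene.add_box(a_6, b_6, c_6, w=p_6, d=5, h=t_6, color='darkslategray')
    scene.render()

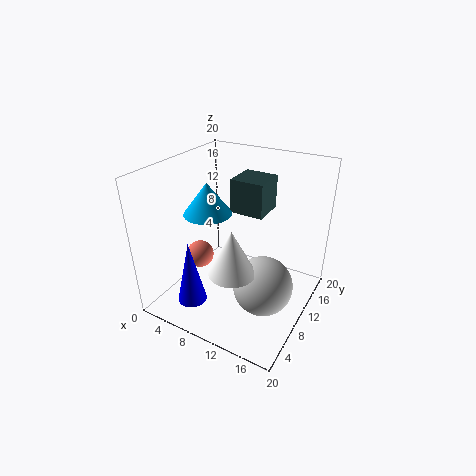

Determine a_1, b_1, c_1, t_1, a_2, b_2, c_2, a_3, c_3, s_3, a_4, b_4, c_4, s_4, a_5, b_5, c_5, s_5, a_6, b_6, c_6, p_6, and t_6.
a_1 = 8
b_1 = 6
c_1 = 15
t_1 = 4
a_2 = 15
b_2 = 8
c_2 = 5
a_3 = 4
c_3 = 6
s_3 = 2
a_4 = 12
b_4 = 5
c_4 = 8
s_4 = 3
a_5 = 6
b_5 = 4
c_5 = 2
s_5 = 2
a_6 = 7
b_6 = 13
c_6 = 12
p_6 = 5
t_6 = 5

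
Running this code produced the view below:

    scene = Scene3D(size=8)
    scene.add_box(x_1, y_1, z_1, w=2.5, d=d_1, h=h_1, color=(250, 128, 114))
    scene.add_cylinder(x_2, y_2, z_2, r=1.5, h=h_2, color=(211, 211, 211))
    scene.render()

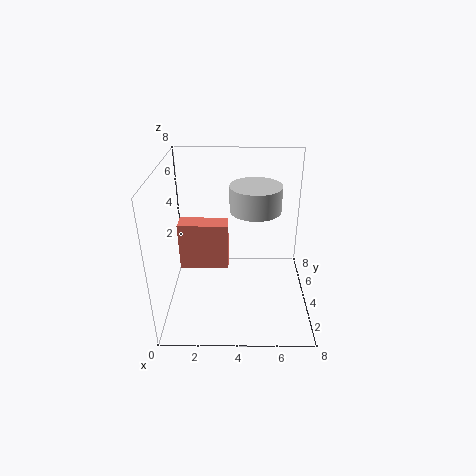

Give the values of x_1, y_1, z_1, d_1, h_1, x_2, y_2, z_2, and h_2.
x_1 = 1; y_1 = 2.5; z_1 = 3; d_1 = 1; h_1 = 2.5; x_2 = 5; y_2 = 5.5; z_2 = 5; h_2 = 1.5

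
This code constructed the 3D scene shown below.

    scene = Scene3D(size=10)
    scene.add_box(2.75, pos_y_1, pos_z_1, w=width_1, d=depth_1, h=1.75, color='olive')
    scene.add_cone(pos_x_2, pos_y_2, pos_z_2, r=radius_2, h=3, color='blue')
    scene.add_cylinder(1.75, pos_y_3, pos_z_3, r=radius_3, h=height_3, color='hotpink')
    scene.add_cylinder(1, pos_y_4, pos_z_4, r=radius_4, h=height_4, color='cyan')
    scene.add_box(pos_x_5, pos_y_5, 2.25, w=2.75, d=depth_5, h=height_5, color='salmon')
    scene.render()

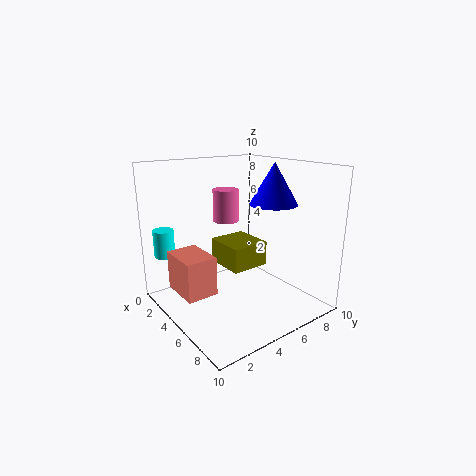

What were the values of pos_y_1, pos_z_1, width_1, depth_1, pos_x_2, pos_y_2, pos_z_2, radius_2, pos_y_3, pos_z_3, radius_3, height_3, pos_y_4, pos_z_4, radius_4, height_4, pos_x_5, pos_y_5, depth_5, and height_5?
pos_y_1 = 4.25; pos_z_1 = 2.75; width_1 = 3; depth_1 = 2.75; pos_x_2 = 5.25; pos_y_2 = 8; pos_z_2 = 7; radius_2 = 1.75; pos_y_3 = 6.25; pos_z_3 = 5.25; radius_3 = 1; height_3 = 2.5; pos_y_4 = 1.25; pos_z_4 = 3.25; radius_4 = 0.75; height_4 = 2; pos_x_5 = 3.75; pos_y_5 = 0.25; depth_5 = 2; height_5 = 2.5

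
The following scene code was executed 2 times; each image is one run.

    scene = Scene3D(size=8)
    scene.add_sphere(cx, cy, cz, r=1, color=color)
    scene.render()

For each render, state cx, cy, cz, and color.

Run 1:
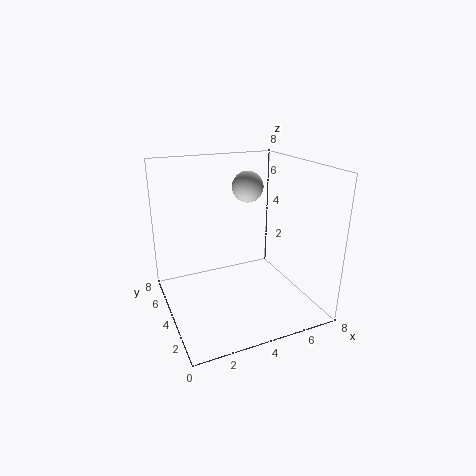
cx = 6, cy = 7, cz = 6, color = 'lightgray'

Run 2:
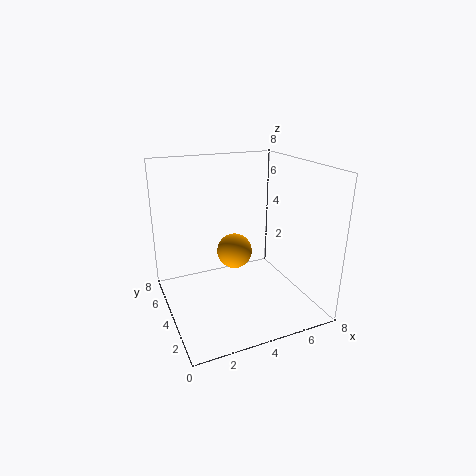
cx = 4, cy = 4.5, cz = 3, color = 'orange'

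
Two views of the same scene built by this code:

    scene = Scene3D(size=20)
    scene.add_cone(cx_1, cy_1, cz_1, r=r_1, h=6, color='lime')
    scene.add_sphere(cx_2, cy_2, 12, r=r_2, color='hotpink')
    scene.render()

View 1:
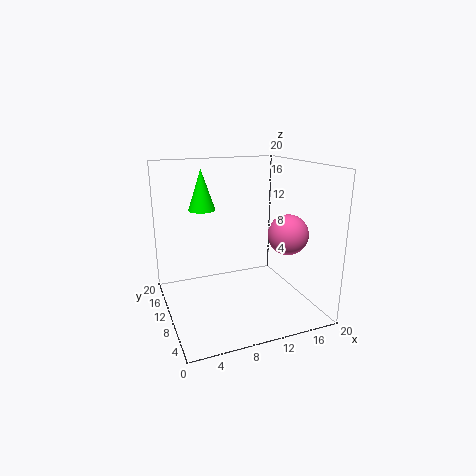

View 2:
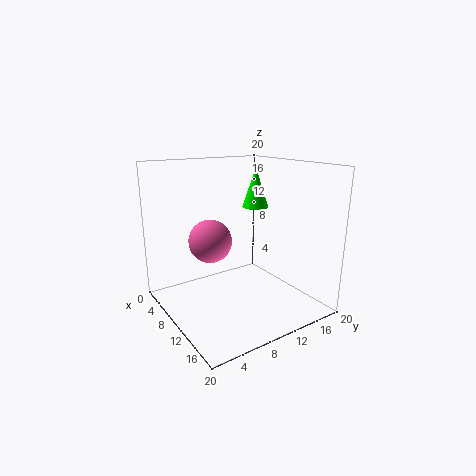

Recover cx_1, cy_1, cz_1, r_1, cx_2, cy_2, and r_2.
cx_1 = 6.5
cy_1 = 15.5
cz_1 = 13
r_1 = 2
cx_2 = 14
cy_2 = 3.5
r_2 = 2.5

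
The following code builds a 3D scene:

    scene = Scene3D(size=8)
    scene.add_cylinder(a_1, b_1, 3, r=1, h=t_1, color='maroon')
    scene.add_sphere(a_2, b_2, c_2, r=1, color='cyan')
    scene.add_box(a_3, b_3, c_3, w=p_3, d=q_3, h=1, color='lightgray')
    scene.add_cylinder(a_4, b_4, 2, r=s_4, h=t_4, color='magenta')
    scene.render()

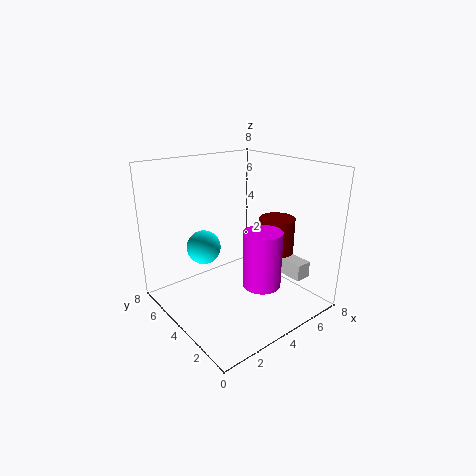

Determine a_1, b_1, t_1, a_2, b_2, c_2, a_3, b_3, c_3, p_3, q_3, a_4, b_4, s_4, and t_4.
a_1 = 6; b_1 = 3; t_1 = 2; a_2 = 3; b_2 = 6; c_2 = 3; a_3 = 7; b_3 = 2; c_3 = 1; p_3 = 1; q_3 = 2; a_4 = 4; b_4 = 2; s_4 = 1; t_4 = 3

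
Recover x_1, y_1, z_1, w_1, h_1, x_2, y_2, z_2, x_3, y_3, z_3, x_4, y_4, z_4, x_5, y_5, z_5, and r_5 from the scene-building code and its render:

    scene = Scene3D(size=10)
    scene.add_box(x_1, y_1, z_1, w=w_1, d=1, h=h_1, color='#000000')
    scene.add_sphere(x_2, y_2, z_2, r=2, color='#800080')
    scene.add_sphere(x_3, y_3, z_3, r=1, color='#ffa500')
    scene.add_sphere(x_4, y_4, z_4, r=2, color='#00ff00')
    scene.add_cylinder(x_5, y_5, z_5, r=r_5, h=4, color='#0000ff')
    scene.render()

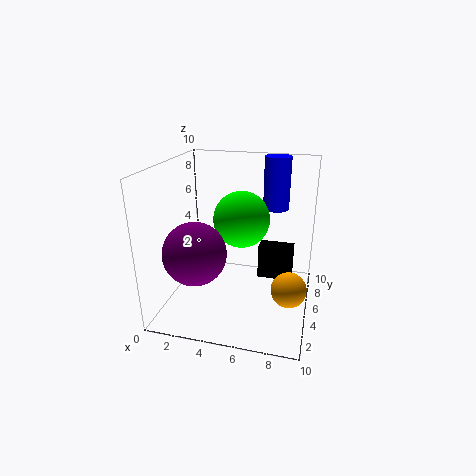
x_1 = 7, y_1 = 2, z_1 = 4, w_1 = 2, h_1 = 2, x_2 = 3, y_2 = 2, z_2 = 5, x_3 = 9, y_3 = 1, z_3 = 4, x_4 = 5, y_4 = 6, z_4 = 6, x_5 = 7, y_5 = 9, z_5 = 6, r_5 = 1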